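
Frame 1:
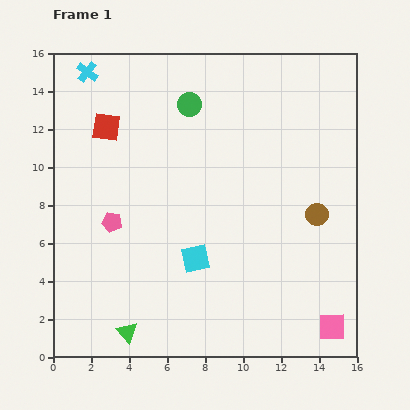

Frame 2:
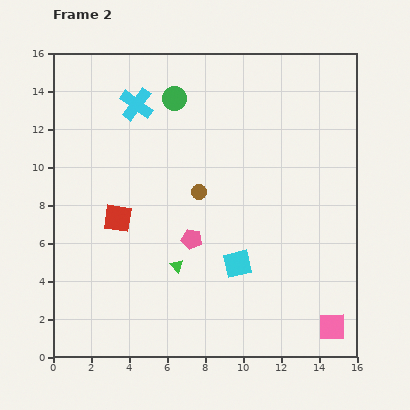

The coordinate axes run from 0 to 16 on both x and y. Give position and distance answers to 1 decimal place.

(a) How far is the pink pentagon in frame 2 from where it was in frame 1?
4.3

The pink pentagon moved from (3.1, 7.1) to (7.3, 6.2), a distance of √(4.2² + 0.9²) ≈ 4.3.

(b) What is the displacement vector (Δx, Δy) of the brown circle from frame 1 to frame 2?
(-6.2, 1.2)

The brown circle was at (13.9, 7.5) in frame 1 and (7.7, 8.7) in frame 2.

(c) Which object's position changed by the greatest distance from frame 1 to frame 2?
the brown circle

(moved 6.3; next 4.8)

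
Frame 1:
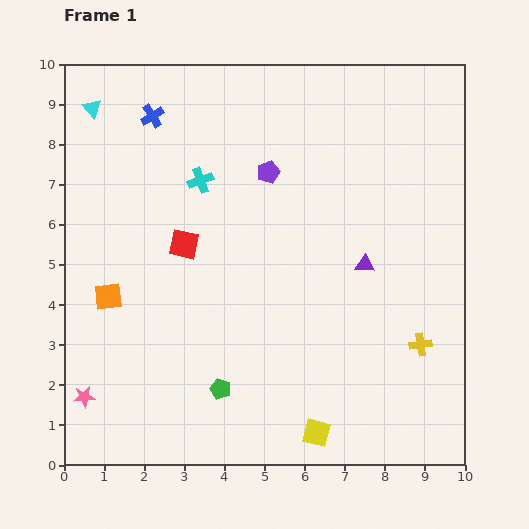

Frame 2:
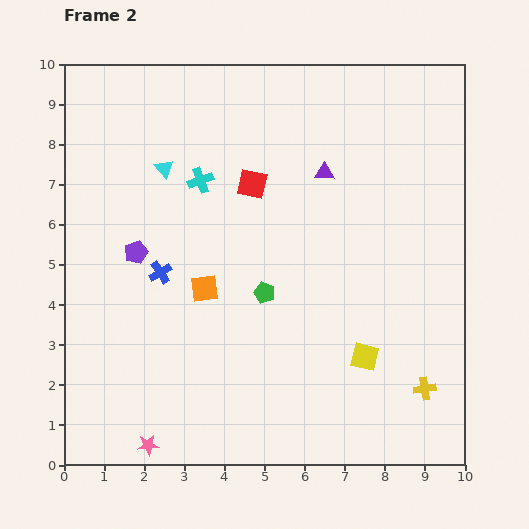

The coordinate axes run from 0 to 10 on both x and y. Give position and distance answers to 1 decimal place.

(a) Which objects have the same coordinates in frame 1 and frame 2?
the cyan cross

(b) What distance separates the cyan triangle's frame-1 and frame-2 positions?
2.3

The cyan triangle moved from (0.7, 8.9) to (2.5, 7.4), a distance of √(1.8² + 1.5²) ≈ 2.3.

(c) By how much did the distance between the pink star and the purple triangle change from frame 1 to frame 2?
+0.4

Distance in frame 1: 7.7. Distance in frame 2: 8.1.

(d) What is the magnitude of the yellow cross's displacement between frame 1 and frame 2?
1.1

The yellow cross moved from (8.9, 3.0) to (9.0, 1.9), a distance of √(0.1² + 1.1²) ≈ 1.1.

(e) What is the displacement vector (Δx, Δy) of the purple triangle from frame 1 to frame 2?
(-1.0, 2.3)

The purple triangle was at (7.5, 5.0) in frame 1 and (6.5, 7.3) in frame 2.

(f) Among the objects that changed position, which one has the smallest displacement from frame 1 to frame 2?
the yellow cross

(moved 1.1)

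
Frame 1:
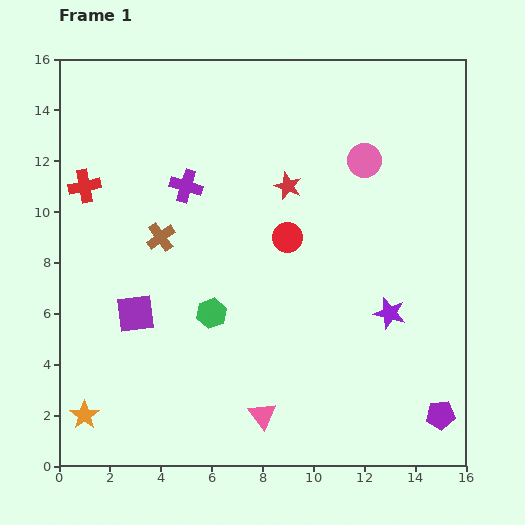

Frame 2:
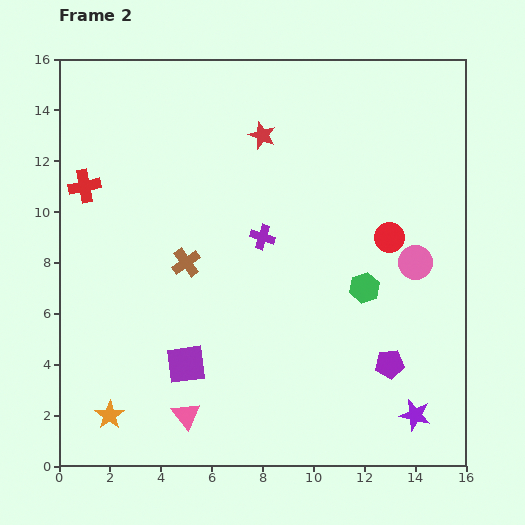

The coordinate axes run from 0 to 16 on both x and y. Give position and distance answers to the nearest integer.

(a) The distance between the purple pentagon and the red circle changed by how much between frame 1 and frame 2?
-4

Distance in frame 1: 9. Distance in frame 2: 5.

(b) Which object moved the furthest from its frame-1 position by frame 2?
the green hexagon

(moved 6; next 4)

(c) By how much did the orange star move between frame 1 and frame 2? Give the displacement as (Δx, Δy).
(1, 0)

The orange star was at (1, 2) in frame 1 and (2, 2) in frame 2.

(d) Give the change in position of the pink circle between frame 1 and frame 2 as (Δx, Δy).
(2, -4)

The pink circle was at (12, 12) in frame 1 and (14, 8) in frame 2.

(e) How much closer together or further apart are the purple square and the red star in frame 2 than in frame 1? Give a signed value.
+1

Distance in frame 1: 8. Distance in frame 2: 9.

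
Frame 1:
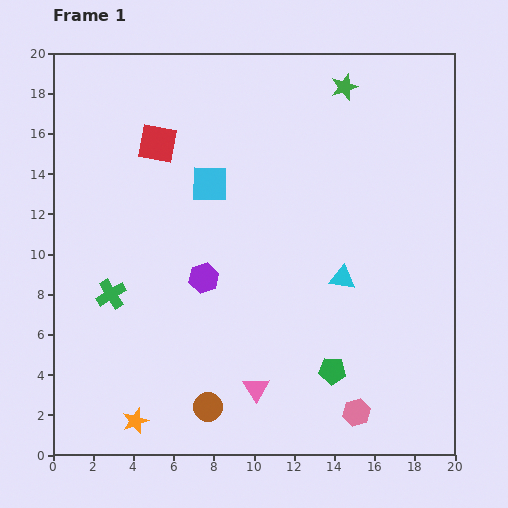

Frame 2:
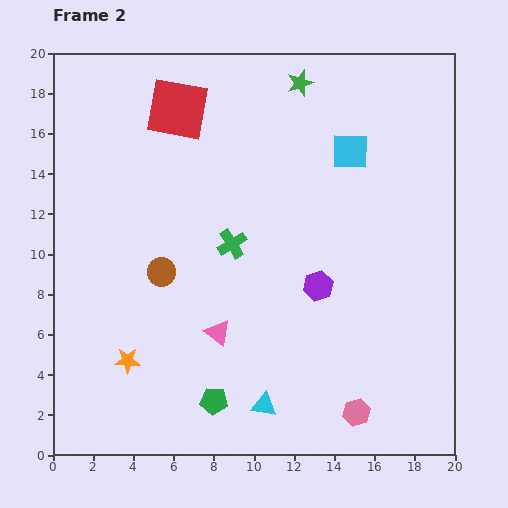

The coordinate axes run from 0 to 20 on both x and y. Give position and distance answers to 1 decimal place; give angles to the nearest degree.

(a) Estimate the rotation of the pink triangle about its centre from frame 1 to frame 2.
20° counter-clockwise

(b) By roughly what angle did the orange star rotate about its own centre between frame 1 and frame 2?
21° clockwise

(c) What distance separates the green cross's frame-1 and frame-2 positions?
6.5

The green cross moved from (2.9, 8.0) to (8.9, 10.5), a distance of √(6.0² + 2.5²) ≈ 6.5.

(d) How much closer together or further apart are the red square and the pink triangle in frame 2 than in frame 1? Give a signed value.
-1.8

Distance in frame 1: 13.1. Distance in frame 2: 11.3.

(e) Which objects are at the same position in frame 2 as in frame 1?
the pink hexagon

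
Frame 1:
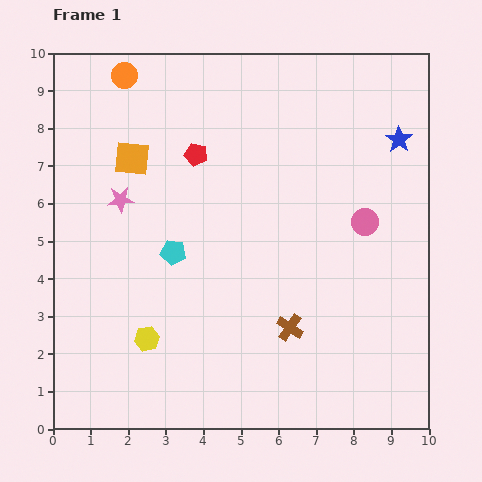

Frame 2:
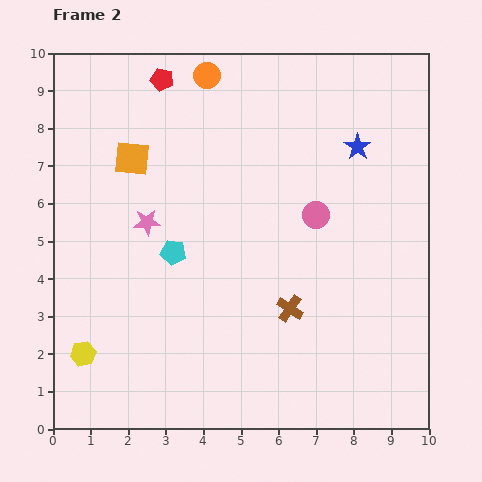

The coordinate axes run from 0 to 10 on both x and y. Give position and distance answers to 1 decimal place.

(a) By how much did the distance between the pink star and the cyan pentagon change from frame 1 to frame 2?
-0.9

Distance in frame 1: 2.0. Distance in frame 2: 1.1.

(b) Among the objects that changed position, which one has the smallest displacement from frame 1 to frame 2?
the brown cross

(moved 0.5)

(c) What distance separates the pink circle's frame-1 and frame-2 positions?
1.3

The pink circle moved from (8.3, 5.5) to (7.0, 5.7), a distance of √(1.3² + 0.2²) ≈ 1.3.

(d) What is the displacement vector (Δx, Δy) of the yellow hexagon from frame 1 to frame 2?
(-1.7, -0.4)

The yellow hexagon was at (2.5, 2.4) in frame 1 and (0.8, 2.0) in frame 2.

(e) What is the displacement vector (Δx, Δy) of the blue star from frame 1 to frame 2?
(-1.1, -0.2)

The blue star was at (9.2, 7.7) in frame 1 and (8.1, 7.5) in frame 2.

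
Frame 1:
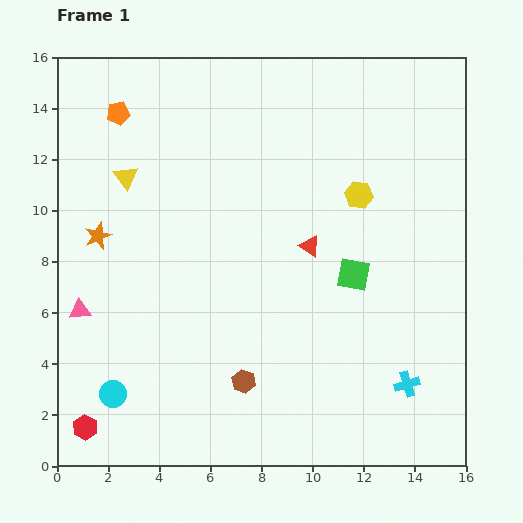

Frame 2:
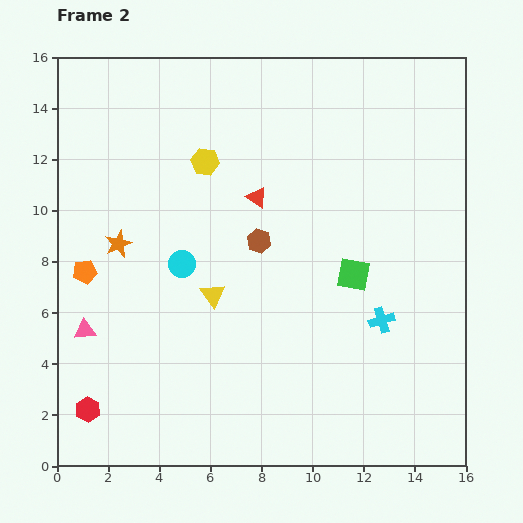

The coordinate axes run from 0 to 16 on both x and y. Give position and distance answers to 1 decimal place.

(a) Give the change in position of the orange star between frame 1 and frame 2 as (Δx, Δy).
(0.8, -0.3)

The orange star was at (1.6, 9.0) in frame 1 and (2.4, 8.7) in frame 2.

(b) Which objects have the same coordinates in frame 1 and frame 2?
the green square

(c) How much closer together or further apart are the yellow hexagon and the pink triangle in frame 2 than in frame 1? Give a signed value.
-3.7

Distance in frame 1: 11.8. Distance in frame 2: 8.1.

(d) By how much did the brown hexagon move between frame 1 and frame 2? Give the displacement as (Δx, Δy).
(0.6, 5.5)

The brown hexagon was at (7.3, 3.3) in frame 1 and (7.9, 8.8) in frame 2.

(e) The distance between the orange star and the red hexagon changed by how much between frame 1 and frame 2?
-0.9

Distance in frame 1: 7.5. Distance in frame 2: 6.6.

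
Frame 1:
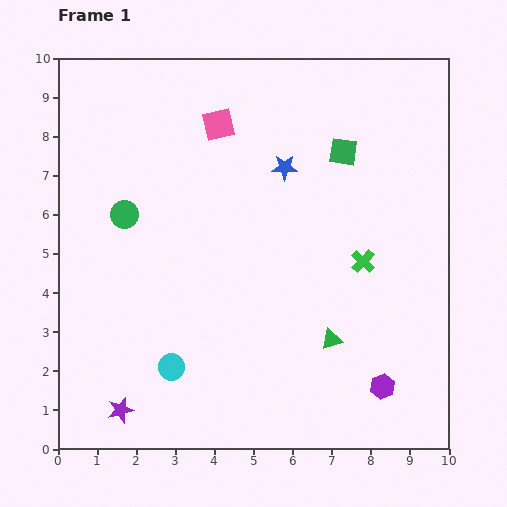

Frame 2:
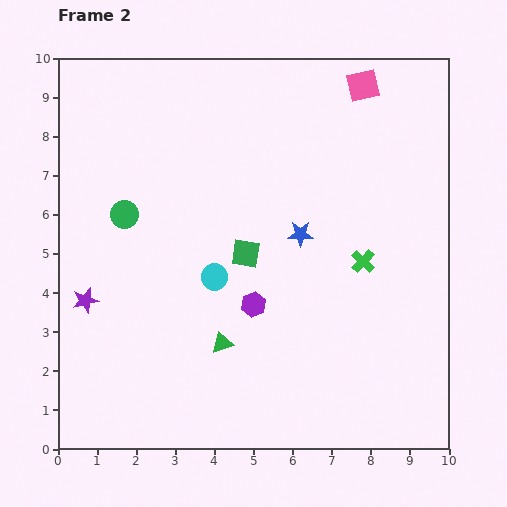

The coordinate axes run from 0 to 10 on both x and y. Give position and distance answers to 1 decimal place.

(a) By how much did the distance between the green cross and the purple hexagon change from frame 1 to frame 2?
-0.2

Distance in frame 1: 3.2. Distance in frame 2: 3.0.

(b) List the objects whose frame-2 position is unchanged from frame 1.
the green cross, the green circle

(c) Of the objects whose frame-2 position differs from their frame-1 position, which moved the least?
the blue star

(moved 1.7)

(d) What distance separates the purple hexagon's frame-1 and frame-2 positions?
3.9

The purple hexagon moved from (8.3, 1.6) to (5.0, 3.7), a distance of √(3.3² + 2.1²) ≈ 3.9.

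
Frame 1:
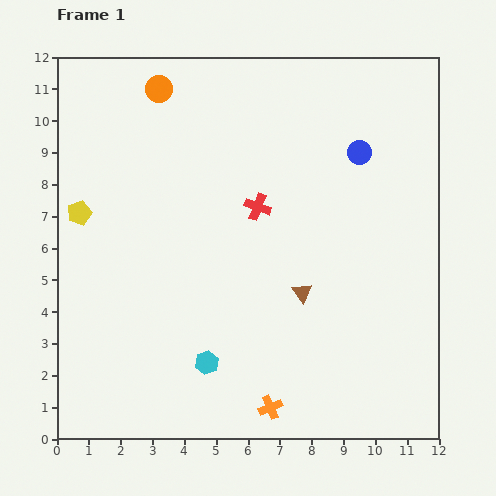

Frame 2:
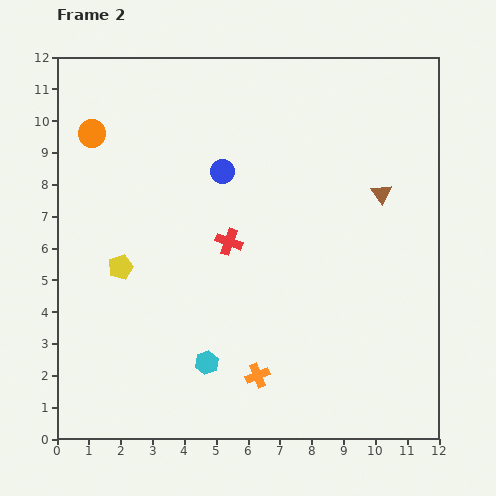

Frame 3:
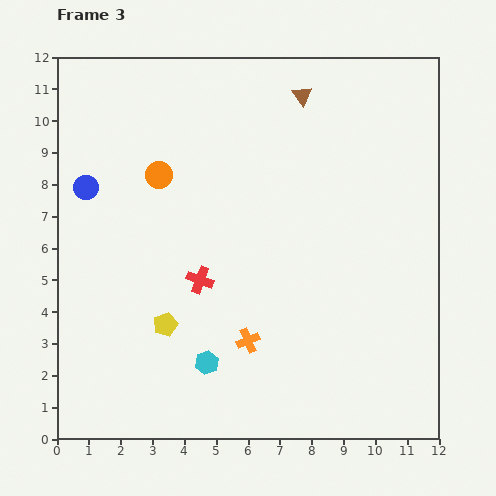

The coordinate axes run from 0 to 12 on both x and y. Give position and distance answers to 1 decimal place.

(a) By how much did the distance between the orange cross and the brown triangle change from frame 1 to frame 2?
+3.2

Distance in frame 1: 3.7. Distance in frame 2: 6.9.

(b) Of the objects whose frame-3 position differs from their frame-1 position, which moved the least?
the orange cross

(moved 2.2)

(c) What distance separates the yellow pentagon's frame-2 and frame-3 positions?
2.3

The yellow pentagon moved from (2.0, 5.4) to (3.4, 3.6), a distance of √(1.4² + 1.8²) ≈ 2.3.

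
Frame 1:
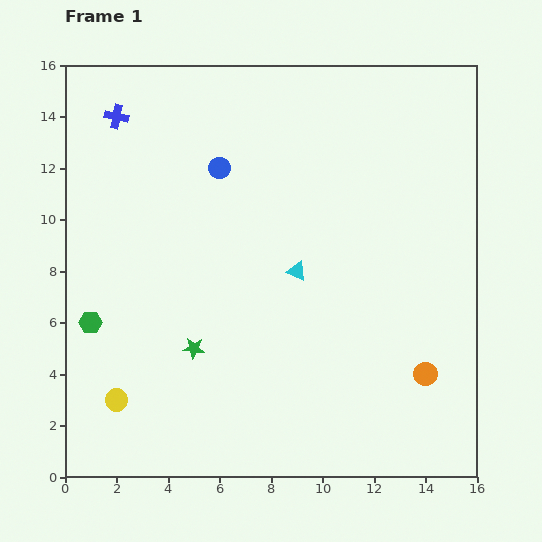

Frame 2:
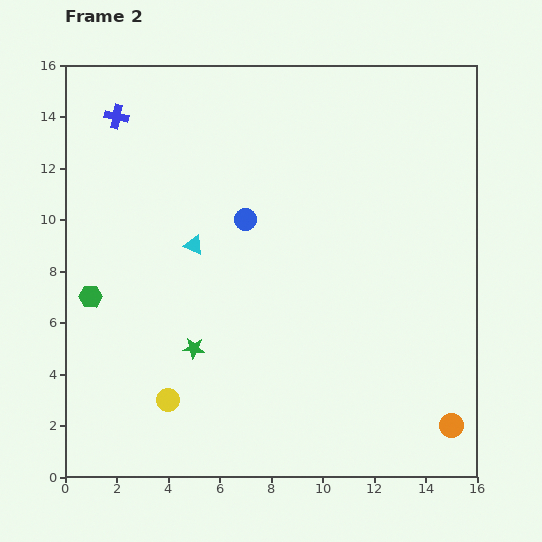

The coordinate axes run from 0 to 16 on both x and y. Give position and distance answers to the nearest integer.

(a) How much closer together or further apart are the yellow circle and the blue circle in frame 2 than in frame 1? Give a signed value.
-2

Distance in frame 1: 10. Distance in frame 2: 8.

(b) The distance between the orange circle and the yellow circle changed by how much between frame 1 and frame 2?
-1

Distance in frame 1: 12. Distance in frame 2: 11.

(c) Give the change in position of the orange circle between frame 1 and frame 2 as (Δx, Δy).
(1, -2)

The orange circle was at (14, 4) in frame 1 and (15, 2) in frame 2.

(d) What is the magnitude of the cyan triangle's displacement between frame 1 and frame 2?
4

The cyan triangle moved from (9, 8) to (5, 9), a distance of √(4² + 1²) ≈ 4.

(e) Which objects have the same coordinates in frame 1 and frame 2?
the blue cross, the green star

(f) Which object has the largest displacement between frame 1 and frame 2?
the cyan triangle

(moved 4; next 2)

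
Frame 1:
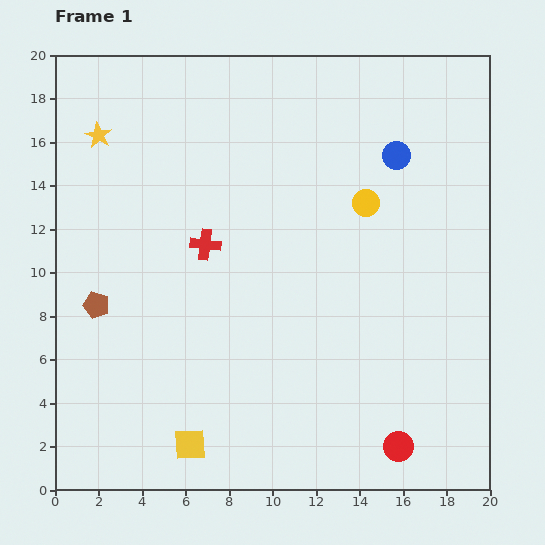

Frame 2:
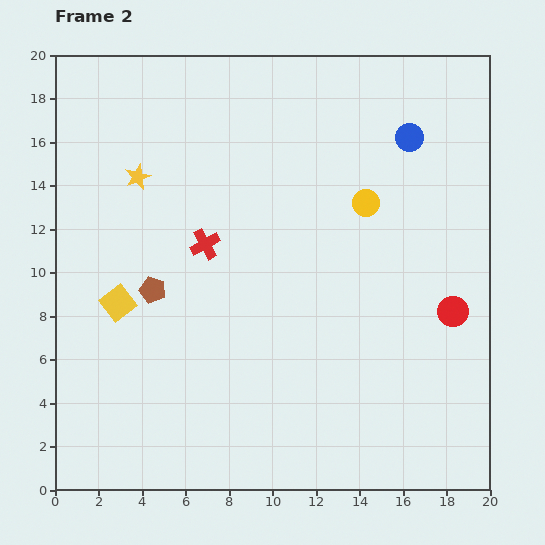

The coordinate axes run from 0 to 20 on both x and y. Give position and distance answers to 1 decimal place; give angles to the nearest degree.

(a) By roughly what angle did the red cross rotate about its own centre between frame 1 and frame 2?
35° counter-clockwise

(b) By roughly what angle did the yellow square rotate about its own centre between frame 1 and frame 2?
36° counter-clockwise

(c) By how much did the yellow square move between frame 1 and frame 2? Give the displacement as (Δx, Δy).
(-3.3, 6.5)

The yellow square was at (6.2, 2.1) in frame 1 and (2.9, 8.6) in frame 2.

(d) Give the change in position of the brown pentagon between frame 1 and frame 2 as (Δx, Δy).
(2.6, 0.7)

The brown pentagon was at (1.9, 8.5) in frame 1 and (4.5, 9.2) in frame 2.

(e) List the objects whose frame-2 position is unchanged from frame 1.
the yellow circle, the red cross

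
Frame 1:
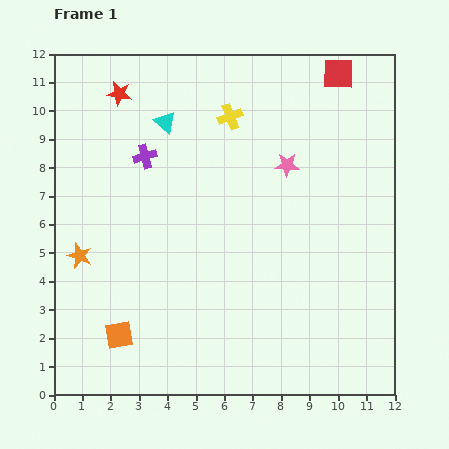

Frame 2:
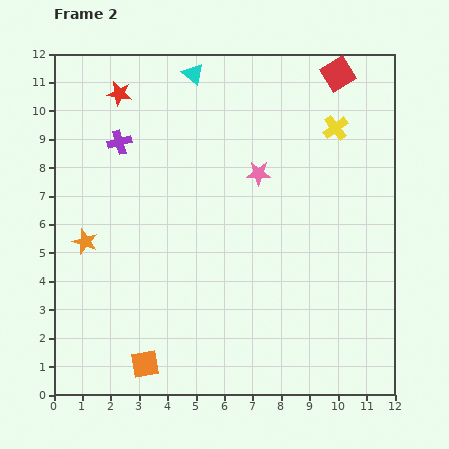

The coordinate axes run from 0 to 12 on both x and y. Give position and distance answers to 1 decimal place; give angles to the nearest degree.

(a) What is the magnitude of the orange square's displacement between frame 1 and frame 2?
1.3

The orange square moved from (2.3, 2.1) to (3.2, 1.1), a distance of √(0.9² + 1.0²) ≈ 1.3.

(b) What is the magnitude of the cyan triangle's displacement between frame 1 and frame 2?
2.0

The cyan triangle moved from (3.9, 9.6) to (4.9, 11.3), a distance of √(1.0² + 1.7²) ≈ 2.0.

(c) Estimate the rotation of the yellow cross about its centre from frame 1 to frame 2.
16° counter-clockwise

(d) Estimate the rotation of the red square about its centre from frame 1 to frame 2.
33° counter-clockwise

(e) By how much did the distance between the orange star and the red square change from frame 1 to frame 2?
-0.4

Distance in frame 1: 11.1. Distance in frame 2: 10.7.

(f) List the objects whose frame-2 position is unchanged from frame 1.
the red star, the red square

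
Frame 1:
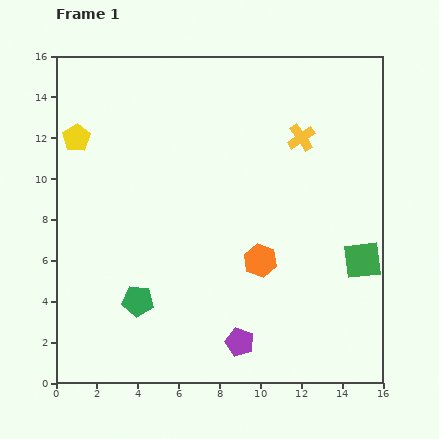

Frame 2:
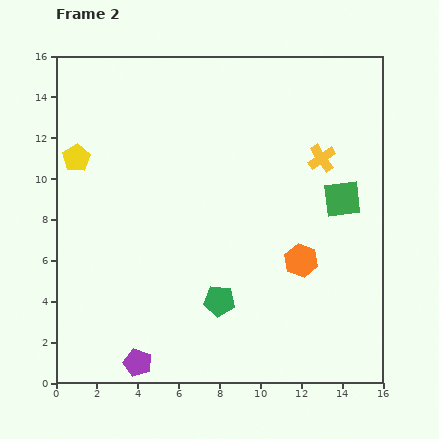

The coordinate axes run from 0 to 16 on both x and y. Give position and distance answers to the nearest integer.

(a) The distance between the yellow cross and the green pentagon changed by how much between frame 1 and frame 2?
-2

Distance in frame 1: 11. Distance in frame 2: 9.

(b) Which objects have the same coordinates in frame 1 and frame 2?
none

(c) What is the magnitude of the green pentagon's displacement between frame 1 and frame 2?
4

The green pentagon moved from (4, 4) to (8, 4), a distance of √(4² + 0²) ≈ 4.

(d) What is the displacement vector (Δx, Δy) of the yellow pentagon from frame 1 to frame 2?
(0, -1)

The yellow pentagon was at (1, 12) in frame 1 and (1, 11) in frame 2.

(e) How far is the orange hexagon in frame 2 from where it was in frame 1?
2

The orange hexagon moved from (10, 6) to (12, 6), a distance of √(2² + 0²) ≈ 2.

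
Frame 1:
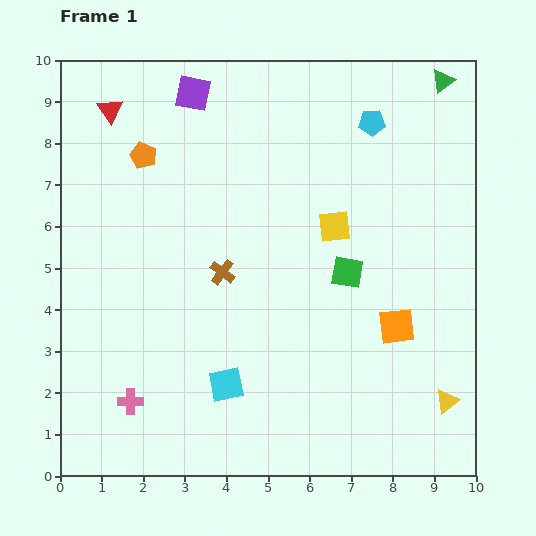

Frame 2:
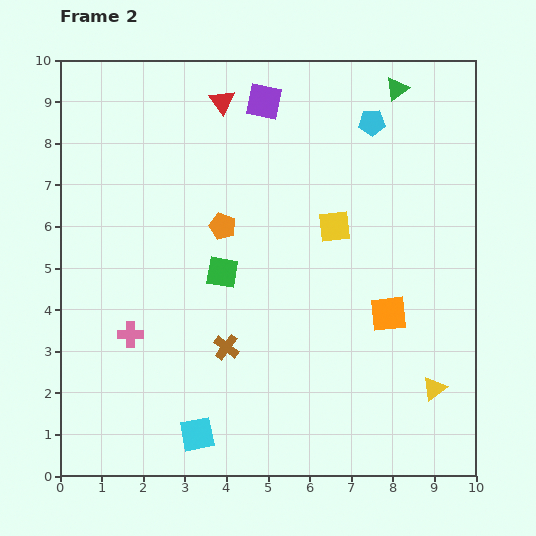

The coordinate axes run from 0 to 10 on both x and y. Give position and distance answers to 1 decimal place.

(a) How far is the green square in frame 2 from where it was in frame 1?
3.0

The green square moved from (6.9, 4.9) to (3.9, 4.9), a distance of √(3.0² + 0.0²) ≈ 3.0.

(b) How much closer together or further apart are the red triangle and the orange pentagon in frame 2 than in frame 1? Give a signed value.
+1.6

Distance in frame 1: 1.4. Distance in frame 2: 3.0.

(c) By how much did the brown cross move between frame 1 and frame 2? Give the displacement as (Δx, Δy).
(0.1, -1.8)

The brown cross was at (3.9, 4.9) in frame 1 and (4.0, 3.1) in frame 2.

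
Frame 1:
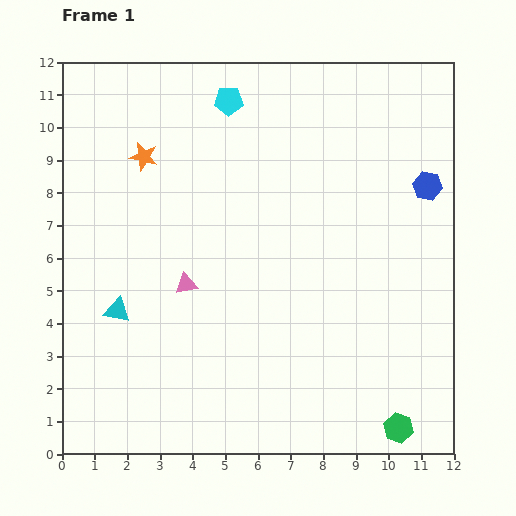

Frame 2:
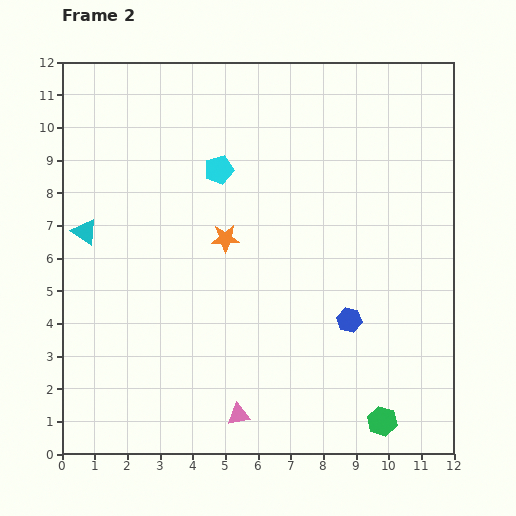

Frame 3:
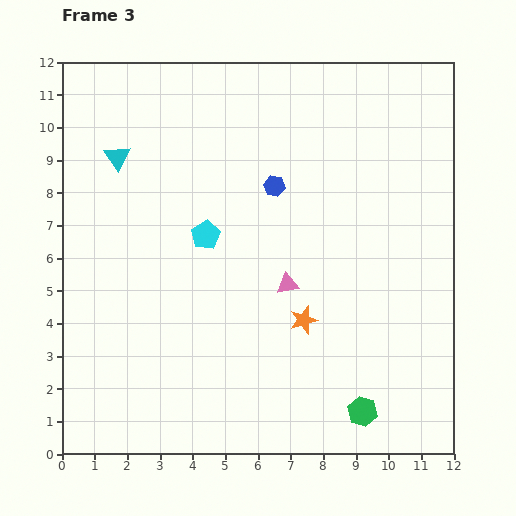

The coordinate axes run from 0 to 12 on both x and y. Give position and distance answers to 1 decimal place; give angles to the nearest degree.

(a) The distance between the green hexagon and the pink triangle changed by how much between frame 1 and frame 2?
-3.4

Distance in frame 1: 7.8. Distance in frame 2: 4.4.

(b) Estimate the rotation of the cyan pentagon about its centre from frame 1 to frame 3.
31° counter-clockwise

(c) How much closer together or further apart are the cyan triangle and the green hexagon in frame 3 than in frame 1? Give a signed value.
+1.5

Distance in frame 1: 9.3. Distance in frame 3: 10.8.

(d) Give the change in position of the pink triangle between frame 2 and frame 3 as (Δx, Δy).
(1.5, 4.0)

The pink triangle was at (5.4, 1.2) in frame 2 and (6.9, 5.2) in frame 3.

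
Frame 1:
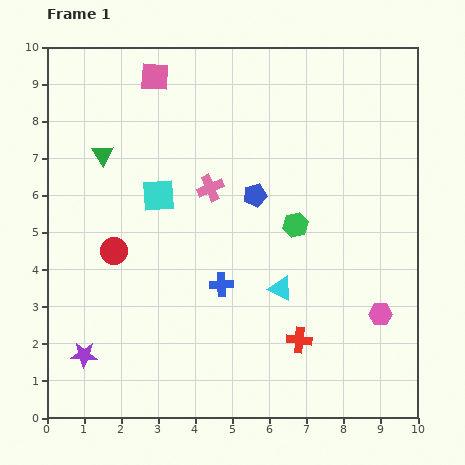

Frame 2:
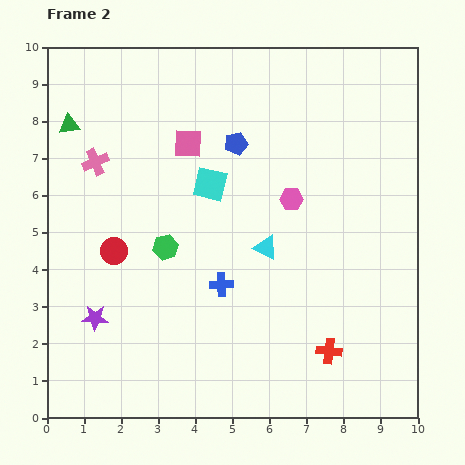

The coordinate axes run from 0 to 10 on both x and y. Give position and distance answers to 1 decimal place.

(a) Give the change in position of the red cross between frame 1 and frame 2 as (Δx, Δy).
(0.8, -0.3)

The red cross was at (6.8, 2.1) in frame 1 and (7.6, 1.8) in frame 2.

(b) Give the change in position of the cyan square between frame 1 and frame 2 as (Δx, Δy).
(1.4, 0.3)

The cyan square was at (3.0, 6.0) in frame 1 and (4.4, 6.3) in frame 2.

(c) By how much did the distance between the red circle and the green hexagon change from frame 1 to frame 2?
-3.5

Distance in frame 1: 4.9. Distance in frame 2: 1.4.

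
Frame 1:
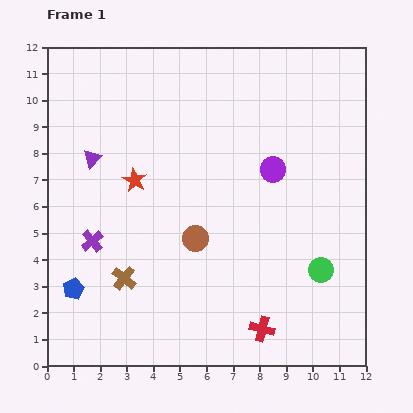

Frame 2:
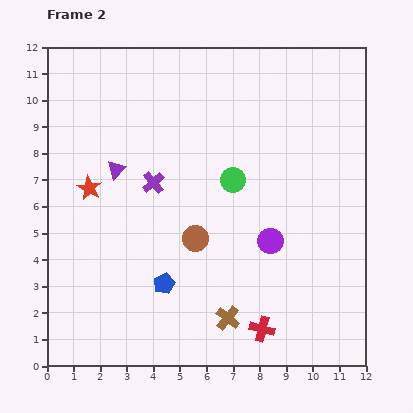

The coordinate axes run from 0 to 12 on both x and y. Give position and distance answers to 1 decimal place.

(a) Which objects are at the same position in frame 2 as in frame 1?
the red cross, the brown circle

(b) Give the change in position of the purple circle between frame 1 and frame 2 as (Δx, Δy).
(-0.1, -2.7)

The purple circle was at (8.5, 7.4) in frame 1 and (8.4, 4.7) in frame 2.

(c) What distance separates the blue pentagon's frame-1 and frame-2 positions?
3.4

The blue pentagon moved from (1.0, 2.9) to (4.4, 3.1), a distance of √(3.4² + 0.2²) ≈ 3.4.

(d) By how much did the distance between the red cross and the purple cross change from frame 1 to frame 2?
-0.3

Distance in frame 1: 7.2. Distance in frame 2: 6.9.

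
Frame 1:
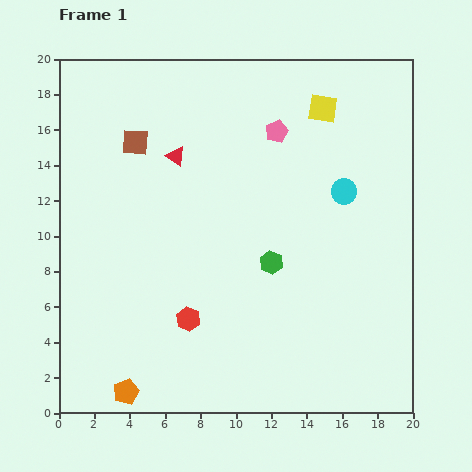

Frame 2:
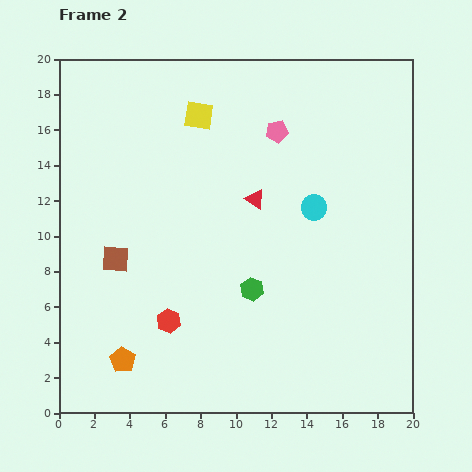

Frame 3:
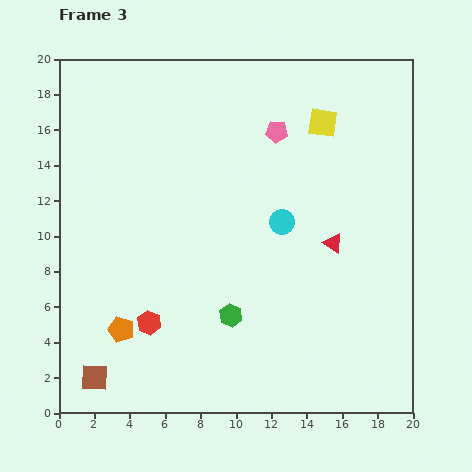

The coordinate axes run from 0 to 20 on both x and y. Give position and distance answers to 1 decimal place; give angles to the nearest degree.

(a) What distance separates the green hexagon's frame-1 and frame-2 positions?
1.9

The green hexagon moved from (12.0, 8.5) to (10.9, 7.0), a distance of √(1.1² + 1.5²) ≈ 1.9.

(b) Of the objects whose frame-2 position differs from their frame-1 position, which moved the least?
the red hexagon

(moved 1.1)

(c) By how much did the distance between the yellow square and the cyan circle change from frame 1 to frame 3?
+1.2

Distance in frame 1: 4.9. Distance in frame 3: 6.1.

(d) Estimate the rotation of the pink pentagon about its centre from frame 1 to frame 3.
30° clockwise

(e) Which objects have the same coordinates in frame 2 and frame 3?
the pink pentagon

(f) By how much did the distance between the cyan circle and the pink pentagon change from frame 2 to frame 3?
+0.3

Distance in frame 2: 4.8. Distance in frame 3: 5.1.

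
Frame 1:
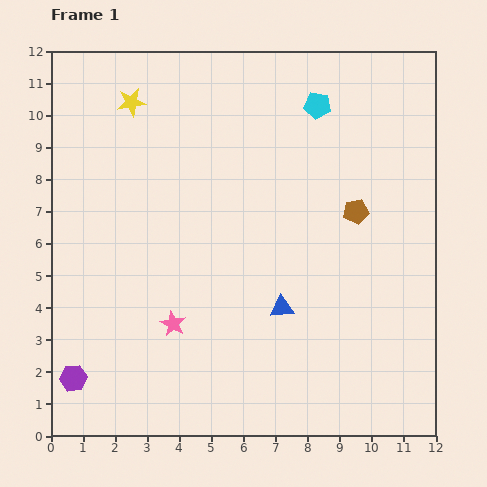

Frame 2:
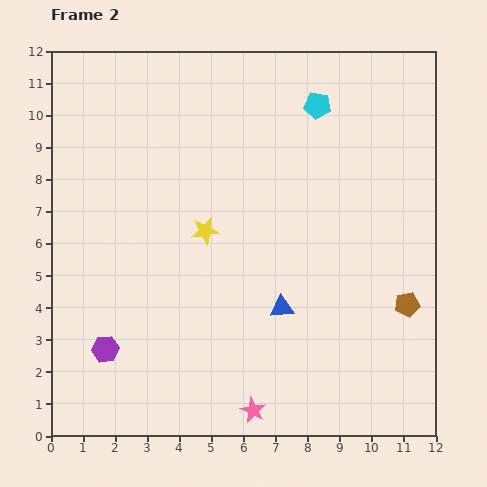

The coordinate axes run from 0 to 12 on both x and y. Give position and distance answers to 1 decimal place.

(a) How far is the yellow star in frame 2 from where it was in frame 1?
4.6

The yellow star moved from (2.5, 10.4) to (4.8, 6.4), a distance of √(2.3² + 4.0²) ≈ 4.6.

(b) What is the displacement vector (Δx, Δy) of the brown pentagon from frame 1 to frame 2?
(1.6, -2.9)

The brown pentagon was at (9.5, 7.0) in frame 1 and (11.1, 4.1) in frame 2.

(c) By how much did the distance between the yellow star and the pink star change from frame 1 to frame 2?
-1.2

Distance in frame 1: 7.0. Distance in frame 2: 5.8.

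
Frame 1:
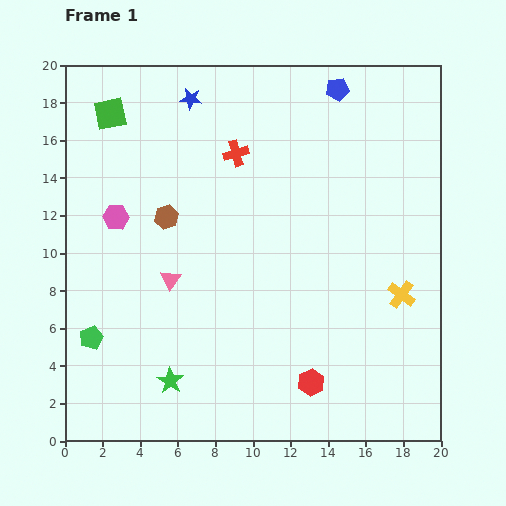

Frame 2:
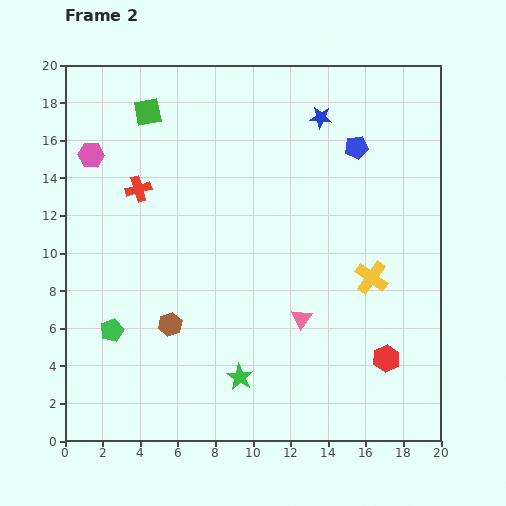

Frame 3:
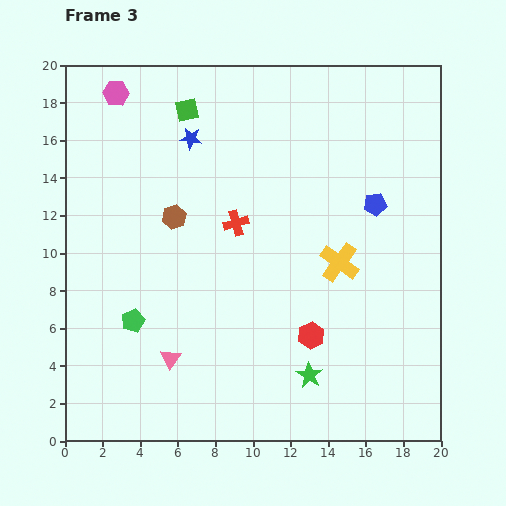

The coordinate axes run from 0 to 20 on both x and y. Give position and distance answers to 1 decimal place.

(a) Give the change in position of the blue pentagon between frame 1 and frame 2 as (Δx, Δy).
(1.0, -3.1)

The blue pentagon was at (14.5, 18.7) in frame 1 and (15.5, 15.6) in frame 2.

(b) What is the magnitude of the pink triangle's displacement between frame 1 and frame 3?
4.2

The pink triangle moved from (5.6, 8.6) to (5.6, 4.4), a distance of √(0.0² + 4.2²) ≈ 4.2.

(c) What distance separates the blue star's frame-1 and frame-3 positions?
2.1

The blue star moved from (6.7, 18.2) to (6.7, 16.1), a distance of √(0.0² + 2.1²) ≈ 2.1.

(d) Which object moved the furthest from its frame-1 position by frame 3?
the green star

(moved 7.4; next 6.6)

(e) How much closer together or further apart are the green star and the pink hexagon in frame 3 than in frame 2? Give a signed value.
+4.0

Distance in frame 2: 14.2. Distance in frame 3: 18.2.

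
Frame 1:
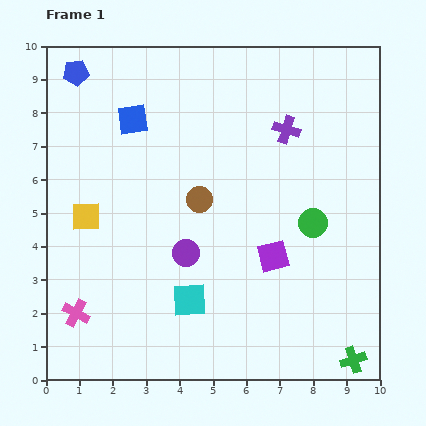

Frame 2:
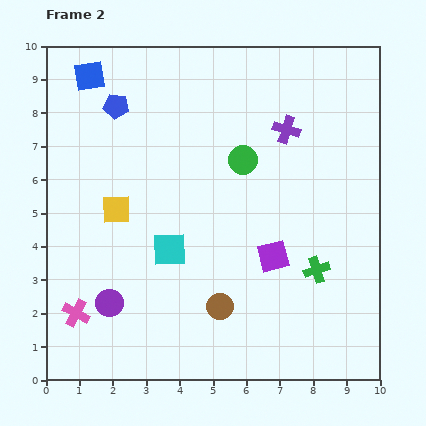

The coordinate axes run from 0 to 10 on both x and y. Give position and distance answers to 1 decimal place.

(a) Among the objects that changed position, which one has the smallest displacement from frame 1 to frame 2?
the yellow square

(moved 0.9)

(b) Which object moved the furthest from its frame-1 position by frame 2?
the brown circle

(moved 3.3; next 2.9)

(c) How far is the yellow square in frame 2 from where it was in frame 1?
0.9

The yellow square moved from (1.2, 4.9) to (2.1, 5.1), a distance of √(0.9² + 0.2²) ≈ 0.9.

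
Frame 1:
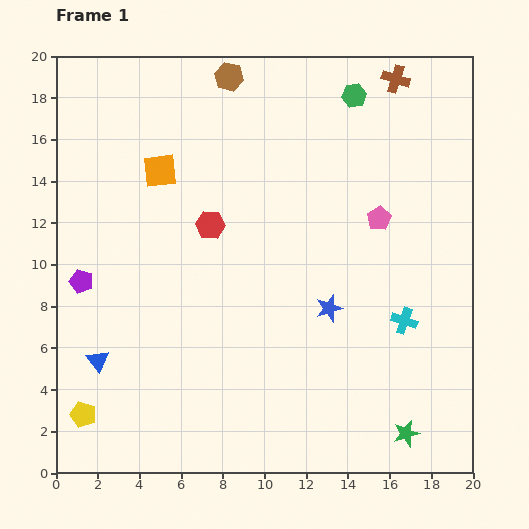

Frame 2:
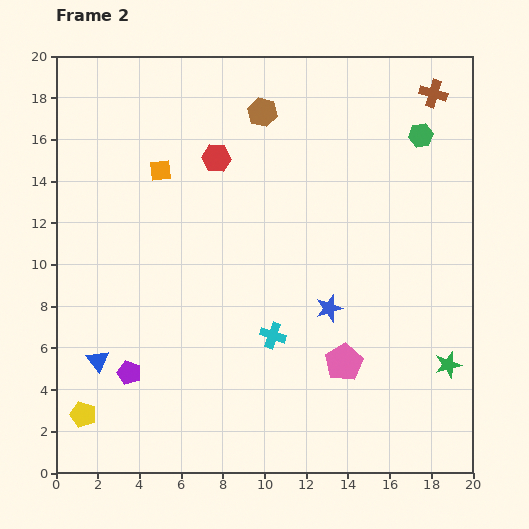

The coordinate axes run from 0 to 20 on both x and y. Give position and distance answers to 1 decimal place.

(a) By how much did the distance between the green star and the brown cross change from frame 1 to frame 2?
-4.0

Distance in frame 1: 17.0. Distance in frame 2: 13.0.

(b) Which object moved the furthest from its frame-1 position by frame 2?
the pink pentagon

(moved 7.1; next 6.3)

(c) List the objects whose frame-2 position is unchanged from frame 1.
the blue triangle, the yellow pentagon, the orange square, the blue star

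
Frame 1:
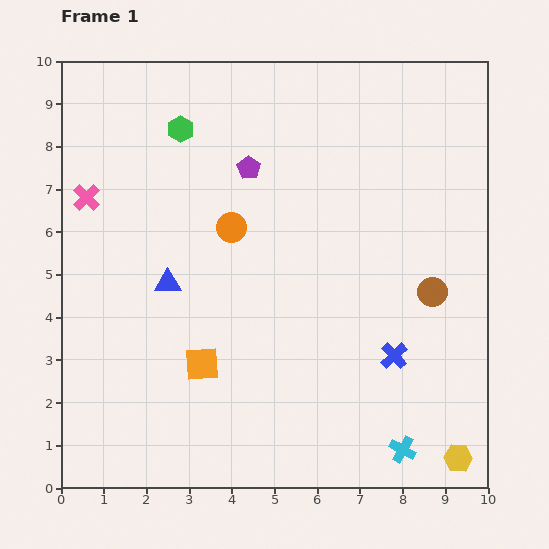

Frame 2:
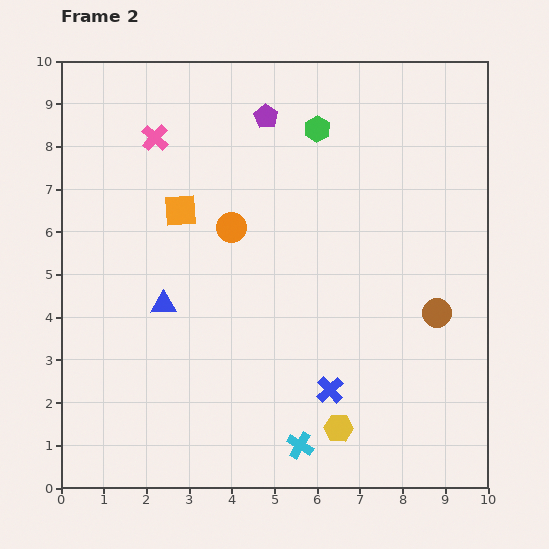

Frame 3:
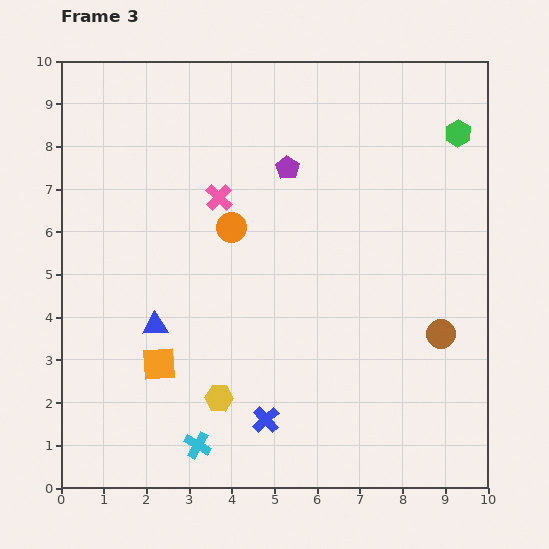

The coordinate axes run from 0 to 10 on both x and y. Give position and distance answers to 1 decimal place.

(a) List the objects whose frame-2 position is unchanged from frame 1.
the orange circle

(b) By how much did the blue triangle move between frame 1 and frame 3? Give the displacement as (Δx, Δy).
(-0.3, -1.0)

The blue triangle was at (2.5, 4.8) in frame 1 and (2.2, 3.8) in frame 3.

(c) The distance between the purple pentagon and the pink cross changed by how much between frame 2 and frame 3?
-0.9

Distance in frame 2: 2.6. Distance in frame 3: 1.7.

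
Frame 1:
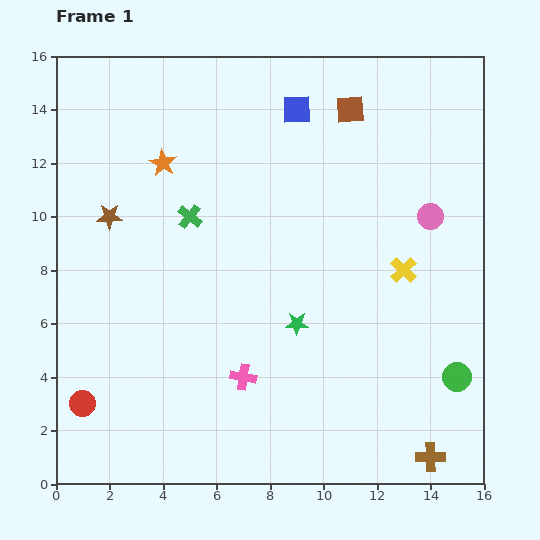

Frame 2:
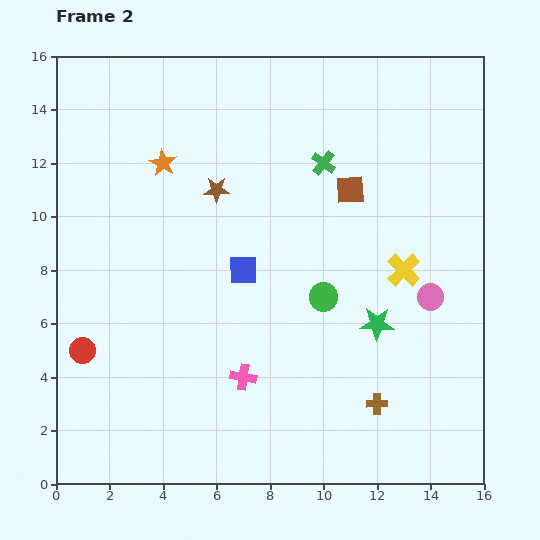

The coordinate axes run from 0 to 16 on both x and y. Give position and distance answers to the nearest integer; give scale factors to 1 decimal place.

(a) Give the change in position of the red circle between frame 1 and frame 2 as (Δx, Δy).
(0, 2)

The red circle was at (1, 3) in frame 1 and (1, 5) in frame 2.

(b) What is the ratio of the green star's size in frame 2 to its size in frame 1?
1.5×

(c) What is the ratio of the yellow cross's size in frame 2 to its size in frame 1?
1.3×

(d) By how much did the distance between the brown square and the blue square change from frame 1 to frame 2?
+3

Distance in frame 1: 2. Distance in frame 2: 5.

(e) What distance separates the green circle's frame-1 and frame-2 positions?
6

The green circle moved from (15, 4) to (10, 7), a distance of √(5² + 3²) ≈ 6.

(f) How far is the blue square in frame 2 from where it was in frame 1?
6

The blue square moved from (9, 14) to (7, 8), a distance of √(2² + 6²) ≈ 6.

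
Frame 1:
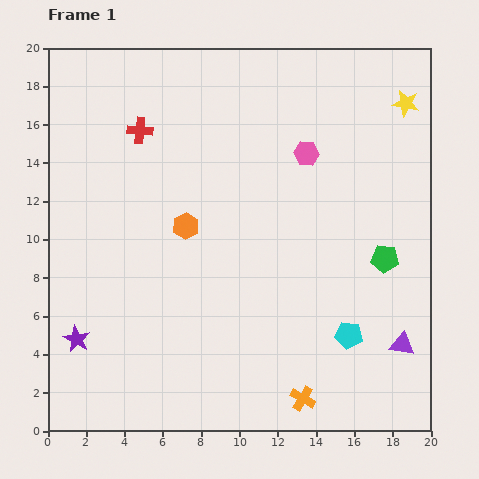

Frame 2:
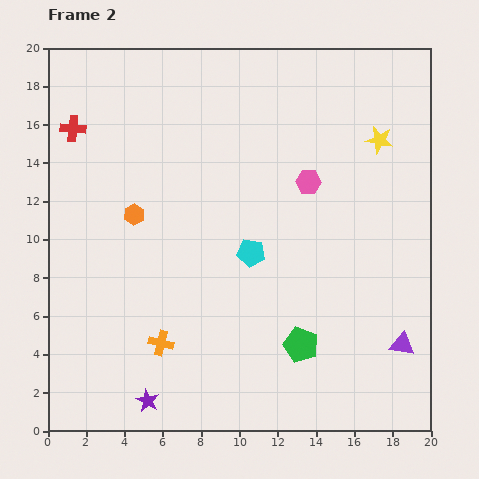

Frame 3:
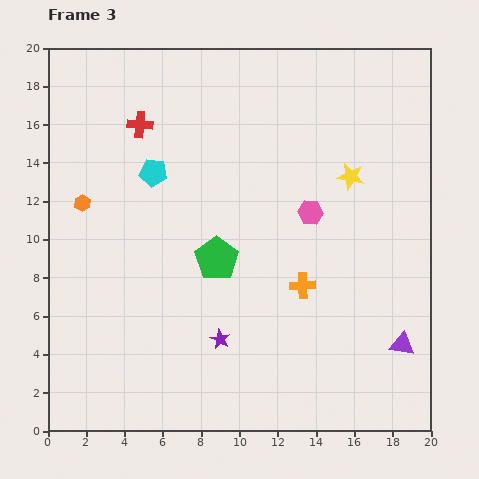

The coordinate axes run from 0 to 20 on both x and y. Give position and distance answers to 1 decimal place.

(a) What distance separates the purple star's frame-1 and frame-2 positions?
4.9

The purple star moved from (1.5, 4.8) to (5.2, 1.6), a distance of √(3.7² + 3.2²) ≈ 4.9.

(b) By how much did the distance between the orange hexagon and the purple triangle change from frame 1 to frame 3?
+5.4

Distance in frame 1: 12.9. Distance in frame 3: 18.3.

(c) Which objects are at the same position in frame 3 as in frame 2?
the purple triangle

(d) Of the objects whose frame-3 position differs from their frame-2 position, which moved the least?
the pink hexagon

(moved 1.6)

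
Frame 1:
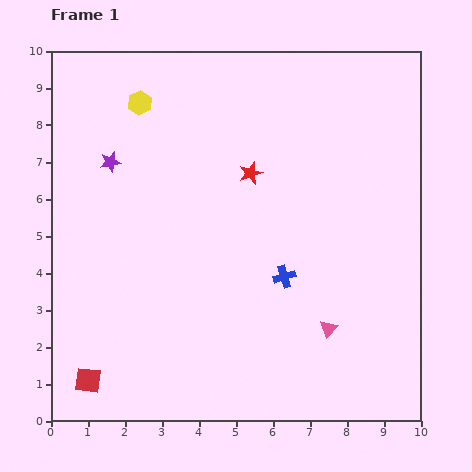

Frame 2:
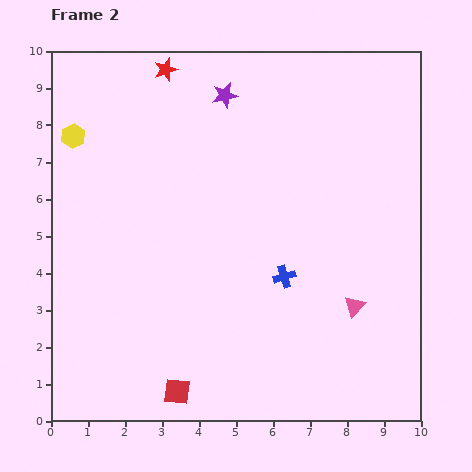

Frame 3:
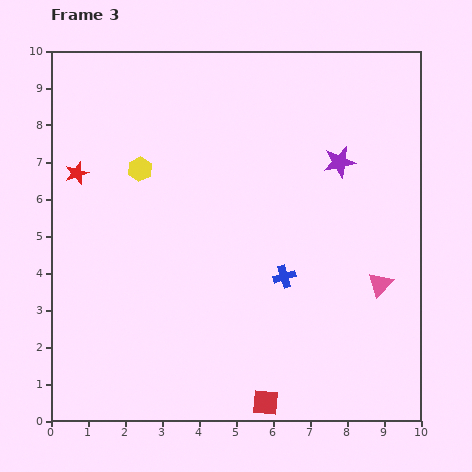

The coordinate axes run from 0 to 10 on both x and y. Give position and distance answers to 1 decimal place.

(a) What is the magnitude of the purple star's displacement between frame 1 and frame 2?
3.6

The purple star moved from (1.6, 7.0) to (4.7, 8.8), a distance of √(3.1² + 1.8²) ≈ 3.6.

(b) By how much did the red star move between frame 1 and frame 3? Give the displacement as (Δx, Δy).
(-4.7, 0.0)

The red star was at (5.4, 6.7) in frame 1 and (0.7, 6.7) in frame 3.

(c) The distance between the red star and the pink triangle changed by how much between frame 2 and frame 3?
+0.5

Distance in frame 2: 8.2. Distance in frame 3: 8.7.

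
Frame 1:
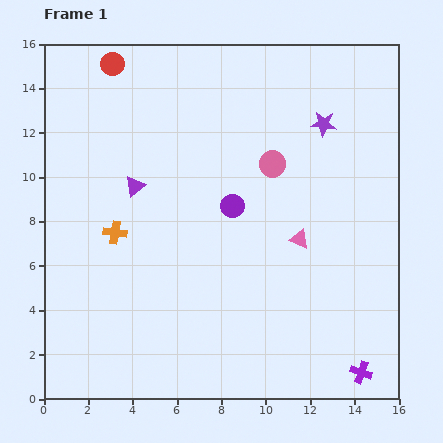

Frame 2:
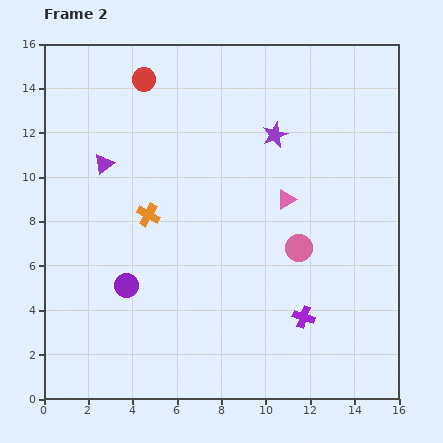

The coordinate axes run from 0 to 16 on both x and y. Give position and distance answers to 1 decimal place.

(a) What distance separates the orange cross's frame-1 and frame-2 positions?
1.7

The orange cross moved from (3.2, 7.5) to (4.7, 8.3), a distance of √(1.5² + 0.8²) ≈ 1.7.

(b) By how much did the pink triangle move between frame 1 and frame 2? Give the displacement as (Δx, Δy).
(-0.6, 1.8)

The pink triangle was at (11.5, 7.2) in frame 1 and (10.9, 9.0) in frame 2.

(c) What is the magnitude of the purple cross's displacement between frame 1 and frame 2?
3.6

The purple cross moved from (14.3, 1.2) to (11.7, 3.7), a distance of √(2.6² + 2.5²) ≈ 3.6.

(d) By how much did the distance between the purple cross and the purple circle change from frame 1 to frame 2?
-1.4

Distance in frame 1: 9.5. Distance in frame 2: 8.1.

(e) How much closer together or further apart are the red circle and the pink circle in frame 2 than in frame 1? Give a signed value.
+1.8

Distance in frame 1: 8.5. Distance in frame 2: 10.3.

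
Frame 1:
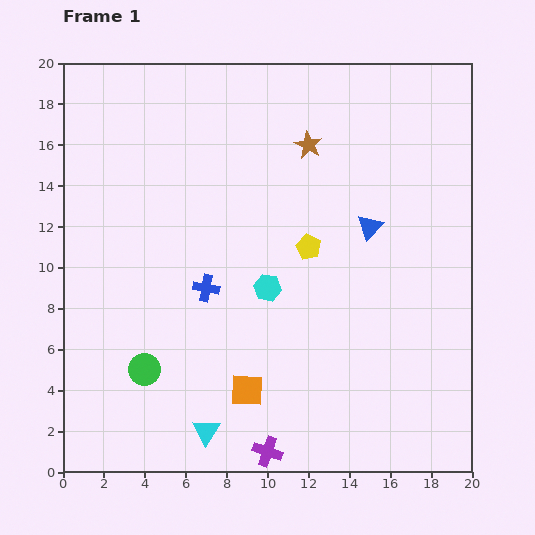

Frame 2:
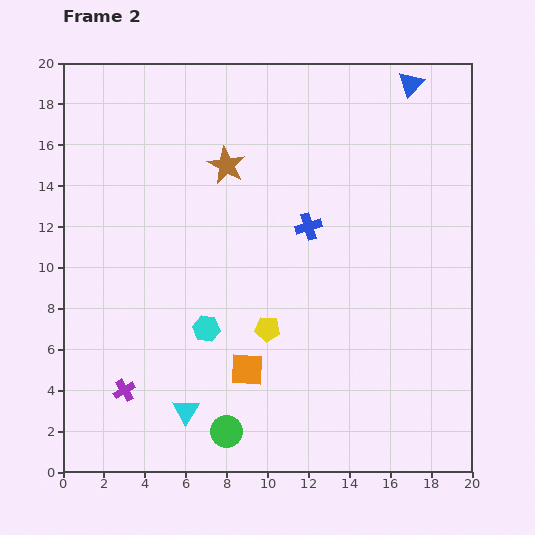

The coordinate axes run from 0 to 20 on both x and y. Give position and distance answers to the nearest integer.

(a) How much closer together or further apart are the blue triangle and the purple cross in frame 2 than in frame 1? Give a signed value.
+9

Distance in frame 1: 12. Distance in frame 2: 21.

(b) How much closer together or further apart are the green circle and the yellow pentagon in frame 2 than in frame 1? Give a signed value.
-5

Distance in frame 1: 10. Distance in frame 2: 5.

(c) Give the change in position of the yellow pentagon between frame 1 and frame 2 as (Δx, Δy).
(-2, -4)

The yellow pentagon was at (12, 11) in frame 1 and (10, 7) in frame 2.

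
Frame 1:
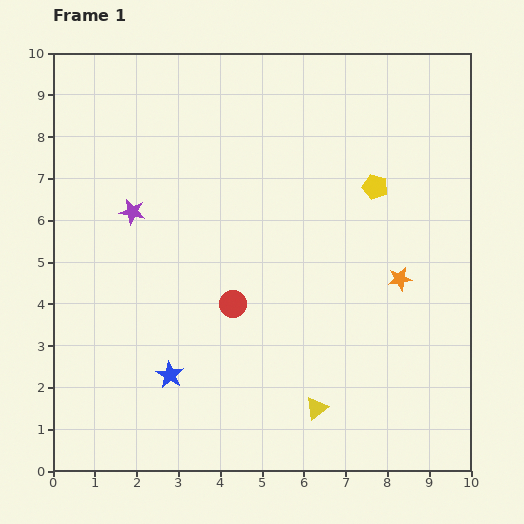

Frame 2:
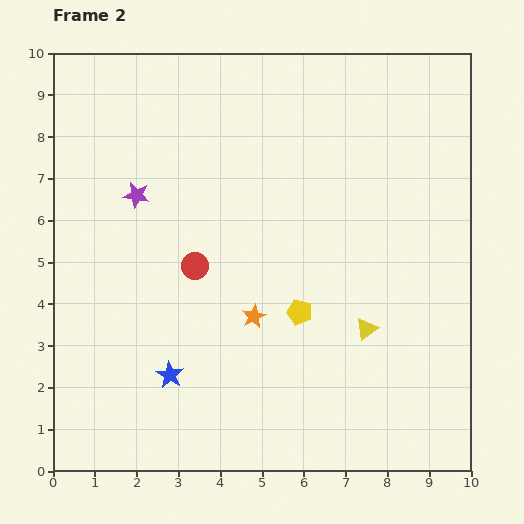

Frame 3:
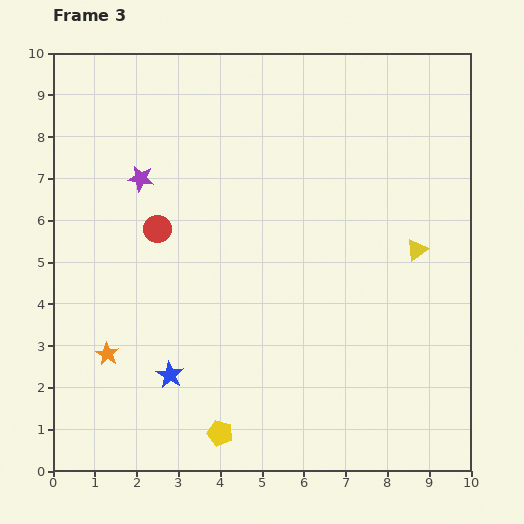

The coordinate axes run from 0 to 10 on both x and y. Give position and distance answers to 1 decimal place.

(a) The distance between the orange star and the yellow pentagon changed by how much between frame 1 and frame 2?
-1.2

Distance in frame 1: 2.3. Distance in frame 2: 1.1.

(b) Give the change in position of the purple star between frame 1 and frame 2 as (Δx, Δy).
(0.1, 0.4)

The purple star was at (1.9, 6.2) in frame 1 and (2.0, 6.6) in frame 2.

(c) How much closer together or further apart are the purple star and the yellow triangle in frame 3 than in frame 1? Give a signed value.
+0.4

Distance in frame 1: 6.4. Distance in frame 3: 6.8.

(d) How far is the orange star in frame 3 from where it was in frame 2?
3.6

The orange star moved from (4.8, 3.7) to (1.3, 2.8), a distance of √(3.5² + 0.9²) ≈ 3.6.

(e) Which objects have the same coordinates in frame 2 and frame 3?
the blue star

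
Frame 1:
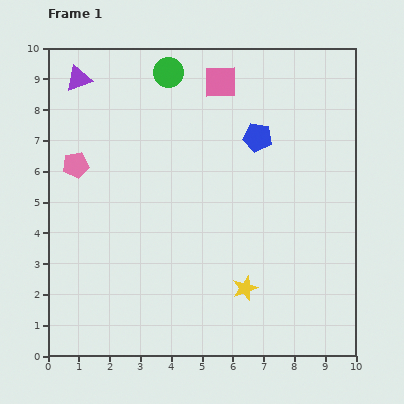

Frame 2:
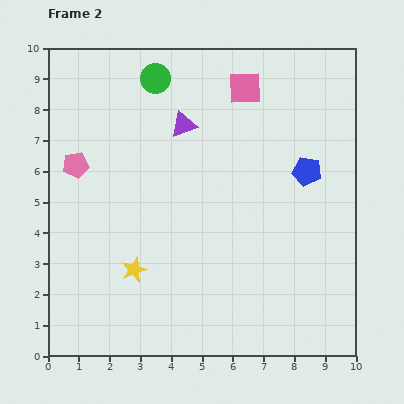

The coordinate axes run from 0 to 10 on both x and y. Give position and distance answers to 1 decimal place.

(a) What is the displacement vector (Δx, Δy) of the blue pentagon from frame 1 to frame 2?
(1.6, -1.1)

The blue pentagon was at (6.8, 7.1) in frame 1 and (8.4, 6.0) in frame 2.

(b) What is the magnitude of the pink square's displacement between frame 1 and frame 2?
0.8

The pink square moved from (5.6, 8.9) to (6.4, 8.7), a distance of √(0.8² + 0.2²) ≈ 0.8.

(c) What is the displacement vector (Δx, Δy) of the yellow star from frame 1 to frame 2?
(-3.6, 0.6)

The yellow star was at (6.4, 2.2) in frame 1 and (2.8, 2.8) in frame 2.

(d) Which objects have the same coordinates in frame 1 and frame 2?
the pink pentagon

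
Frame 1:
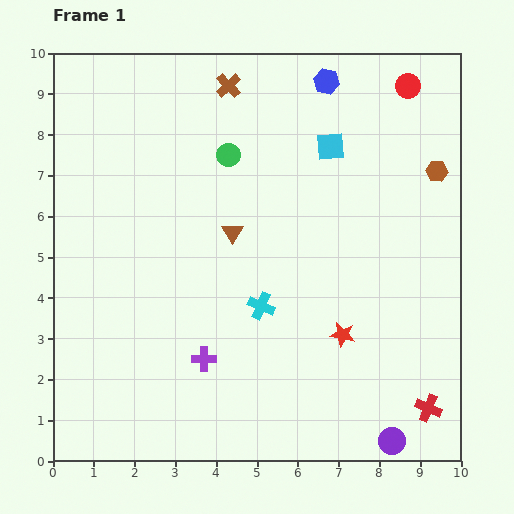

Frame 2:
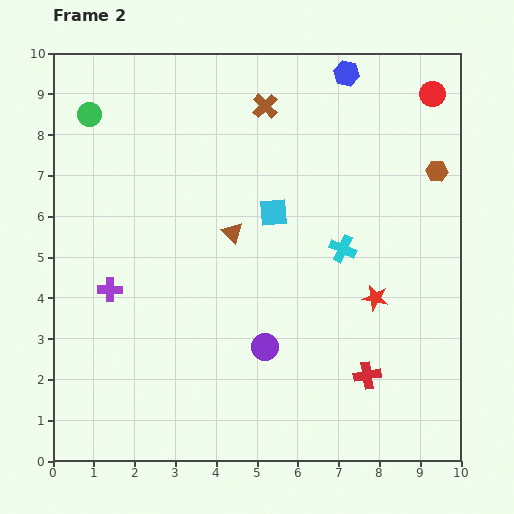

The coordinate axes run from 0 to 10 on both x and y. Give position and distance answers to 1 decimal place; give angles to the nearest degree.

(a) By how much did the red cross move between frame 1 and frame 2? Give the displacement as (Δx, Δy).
(-1.5, 0.8)

The red cross was at (9.2, 1.3) in frame 1 and (7.7, 2.1) in frame 2.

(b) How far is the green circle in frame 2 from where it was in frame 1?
3.5

The green circle moved from (4.3, 7.5) to (0.9, 8.5), a distance of √(3.4² + 1.0²) ≈ 3.5.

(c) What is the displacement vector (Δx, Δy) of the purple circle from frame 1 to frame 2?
(-3.1, 2.3)

The purple circle was at (8.3, 0.5) in frame 1 and (5.2, 2.8) in frame 2.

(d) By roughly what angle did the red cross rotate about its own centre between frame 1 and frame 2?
32° counter-clockwise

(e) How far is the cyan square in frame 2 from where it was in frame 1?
2.1

The cyan square moved from (6.8, 7.7) to (5.4, 6.1), a distance of √(1.4² + 1.6²) ≈ 2.1.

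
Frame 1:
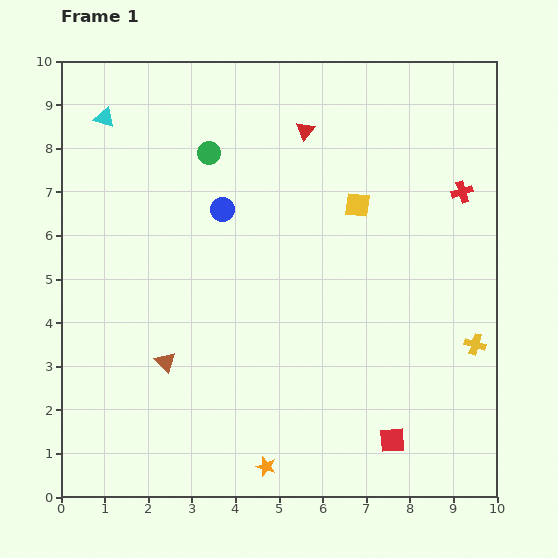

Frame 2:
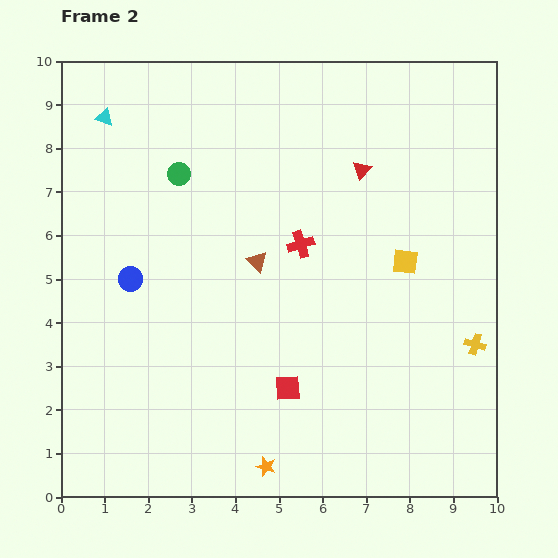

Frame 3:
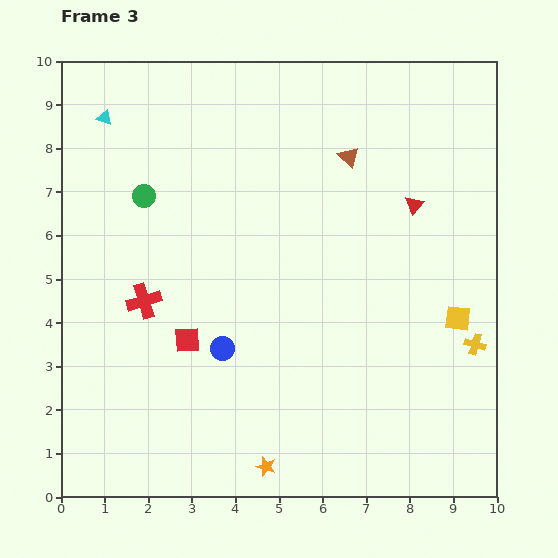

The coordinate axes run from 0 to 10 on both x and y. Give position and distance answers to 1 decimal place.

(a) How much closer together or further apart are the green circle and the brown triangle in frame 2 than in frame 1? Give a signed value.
-2.2

Distance in frame 1: 4.9. Distance in frame 2: 2.7.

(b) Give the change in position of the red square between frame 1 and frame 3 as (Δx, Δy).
(-4.7, 2.3)

The red square was at (7.6, 1.3) in frame 1 and (2.9, 3.6) in frame 3.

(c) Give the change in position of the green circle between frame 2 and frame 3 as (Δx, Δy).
(-0.8, -0.5)

The green circle was at (2.7, 7.4) in frame 2 and (1.9, 6.9) in frame 3.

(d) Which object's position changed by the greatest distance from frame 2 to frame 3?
the red cross

(moved 3.8; next 3.2)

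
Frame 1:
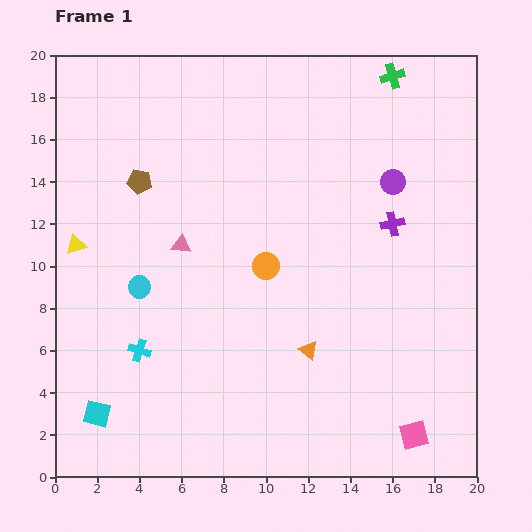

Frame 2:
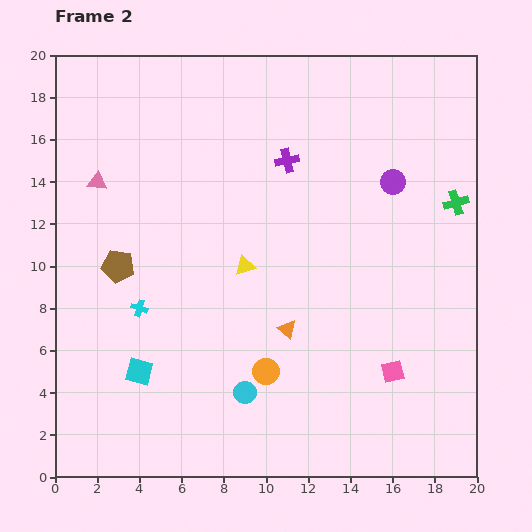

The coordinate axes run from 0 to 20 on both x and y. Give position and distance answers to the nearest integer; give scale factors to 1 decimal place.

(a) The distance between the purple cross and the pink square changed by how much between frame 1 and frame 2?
+1

Distance in frame 1: 10. Distance in frame 2: 11.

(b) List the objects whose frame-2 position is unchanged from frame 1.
the purple circle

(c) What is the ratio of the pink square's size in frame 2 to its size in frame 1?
0.8×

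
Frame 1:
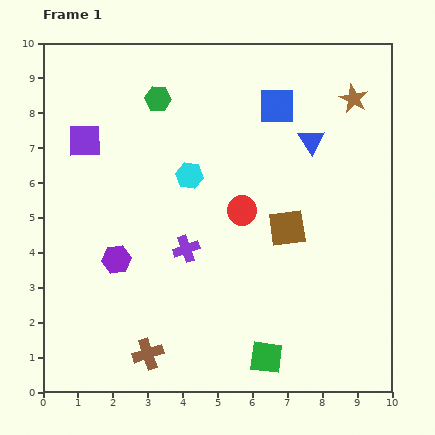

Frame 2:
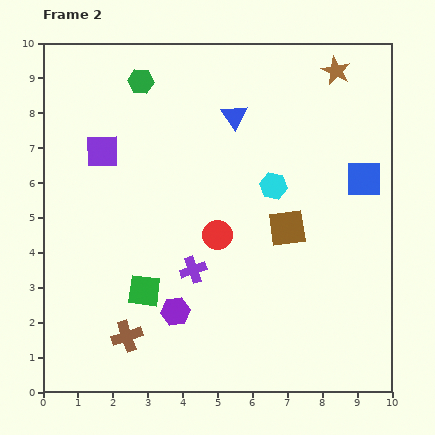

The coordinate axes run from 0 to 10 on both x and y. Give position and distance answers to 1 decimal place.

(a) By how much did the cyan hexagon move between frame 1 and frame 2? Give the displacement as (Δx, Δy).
(2.4, -0.3)

The cyan hexagon was at (4.2, 6.2) in frame 1 and (6.6, 5.9) in frame 2.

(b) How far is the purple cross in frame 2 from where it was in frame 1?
0.6

The purple cross moved from (4.1, 4.1) to (4.3, 3.5), a distance of √(0.2² + 0.6²) ≈ 0.6.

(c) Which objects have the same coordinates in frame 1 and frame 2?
the brown square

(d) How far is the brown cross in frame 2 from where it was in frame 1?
0.8

The brown cross moved from (3.0, 1.1) to (2.4, 1.6), a distance of √(0.6² + 0.5²) ≈ 0.8.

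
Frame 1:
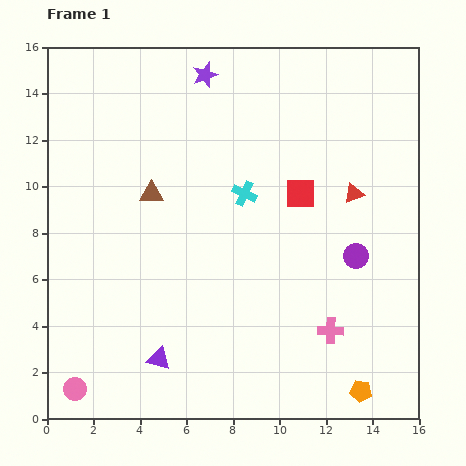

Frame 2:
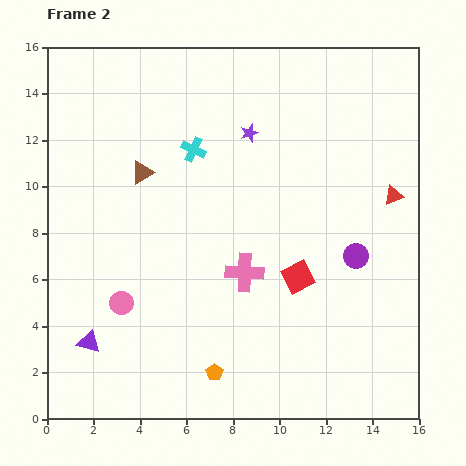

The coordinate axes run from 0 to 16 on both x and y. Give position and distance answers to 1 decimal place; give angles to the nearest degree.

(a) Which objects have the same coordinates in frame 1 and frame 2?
the purple circle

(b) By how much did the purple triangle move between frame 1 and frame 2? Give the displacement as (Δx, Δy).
(-3.0, 0.7)

The purple triangle was at (4.8, 2.6) in frame 1 and (1.8, 3.3) in frame 2.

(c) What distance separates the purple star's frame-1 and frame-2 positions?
3.1

The purple star moved from (6.8, 14.8) to (8.7, 12.3), a distance of √(1.9² + 2.5²) ≈ 3.1.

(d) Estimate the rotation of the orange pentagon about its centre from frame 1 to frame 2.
29° clockwise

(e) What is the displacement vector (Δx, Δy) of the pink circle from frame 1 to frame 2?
(2.0, 3.7)

The pink circle was at (1.2, 1.3) in frame 1 and (3.2, 5.0) in frame 2.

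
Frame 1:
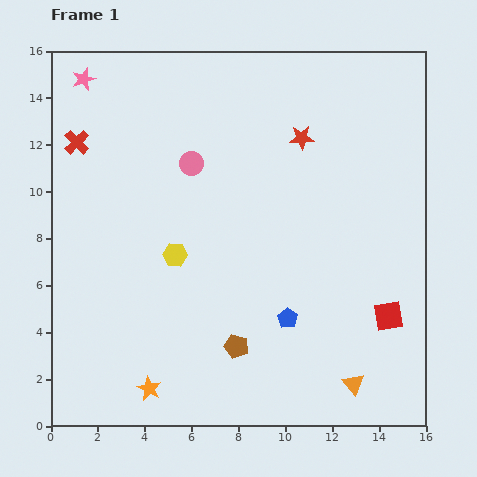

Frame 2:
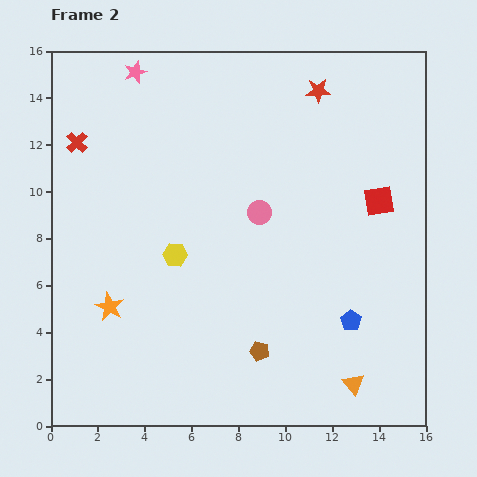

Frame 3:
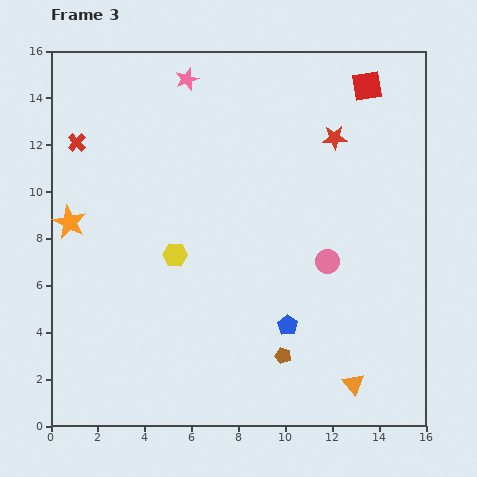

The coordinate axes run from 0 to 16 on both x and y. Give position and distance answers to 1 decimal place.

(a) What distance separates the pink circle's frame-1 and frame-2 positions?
3.6

The pink circle moved from (6.0, 11.2) to (8.9, 9.1), a distance of √(2.9² + 2.1²) ≈ 3.6.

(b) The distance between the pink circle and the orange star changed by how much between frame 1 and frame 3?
+1.3

Distance in frame 1: 9.8. Distance in frame 3: 11.1.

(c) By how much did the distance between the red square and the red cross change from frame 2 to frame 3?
-0.5

Distance in frame 2: 13.1. Distance in frame 3: 12.6.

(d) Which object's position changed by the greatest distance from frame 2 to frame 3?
the red square

(moved 4.9; next 4.0)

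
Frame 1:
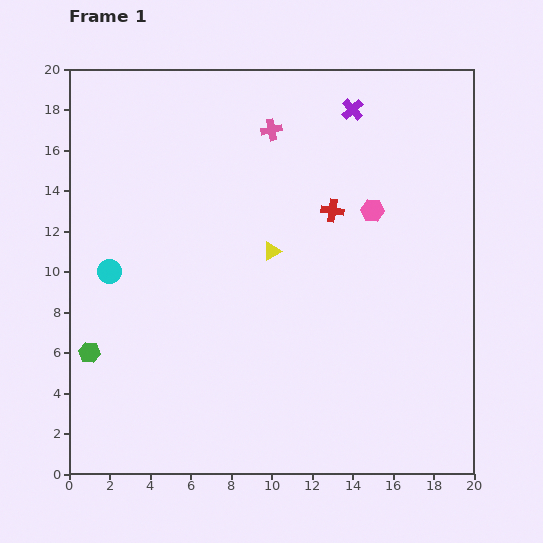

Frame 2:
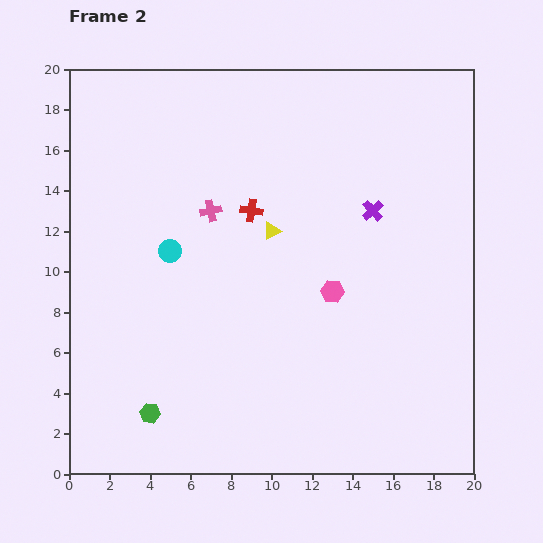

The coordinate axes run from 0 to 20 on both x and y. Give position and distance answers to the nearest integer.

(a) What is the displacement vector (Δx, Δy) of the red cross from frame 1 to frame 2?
(-4, 0)

The red cross was at (13, 13) in frame 1 and (9, 13) in frame 2.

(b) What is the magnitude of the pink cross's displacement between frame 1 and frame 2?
5

The pink cross moved from (10, 17) to (7, 13), a distance of √(3² + 4²) ≈ 5.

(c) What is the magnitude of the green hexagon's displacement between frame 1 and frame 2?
4

The green hexagon moved from (1, 6) to (4, 3), a distance of √(3² + 3²) ≈ 4.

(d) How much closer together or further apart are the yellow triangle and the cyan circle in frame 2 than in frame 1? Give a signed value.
-3

Distance in frame 1: 8. Distance in frame 2: 5.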